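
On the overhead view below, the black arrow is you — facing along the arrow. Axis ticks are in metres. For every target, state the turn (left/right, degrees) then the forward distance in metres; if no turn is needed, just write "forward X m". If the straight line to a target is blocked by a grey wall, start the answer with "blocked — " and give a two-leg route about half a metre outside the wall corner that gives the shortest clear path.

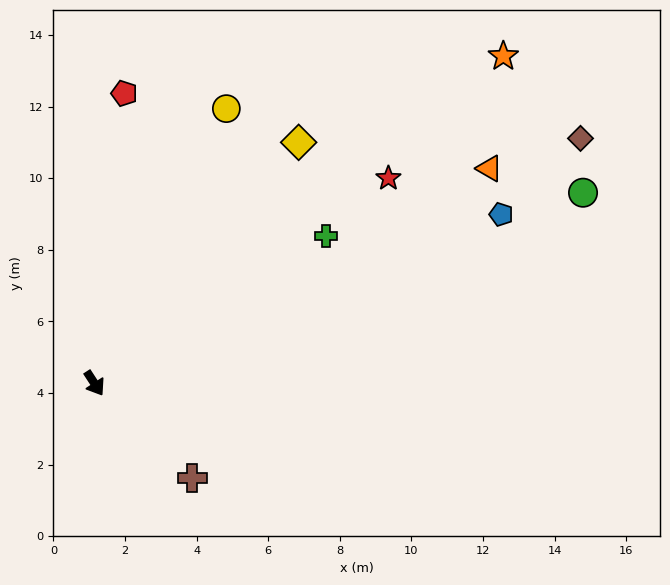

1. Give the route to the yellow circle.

turn left 121°, forward 8.5 m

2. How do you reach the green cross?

turn left 89°, forward 7.7 m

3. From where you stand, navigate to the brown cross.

turn left 13°, forward 3.8 m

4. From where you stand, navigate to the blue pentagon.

turn left 80°, forward 12.3 m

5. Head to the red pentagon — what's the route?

turn left 141°, forward 8.1 m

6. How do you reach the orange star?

turn left 96°, forward 14.6 m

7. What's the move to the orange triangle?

turn left 86°, forward 12.6 m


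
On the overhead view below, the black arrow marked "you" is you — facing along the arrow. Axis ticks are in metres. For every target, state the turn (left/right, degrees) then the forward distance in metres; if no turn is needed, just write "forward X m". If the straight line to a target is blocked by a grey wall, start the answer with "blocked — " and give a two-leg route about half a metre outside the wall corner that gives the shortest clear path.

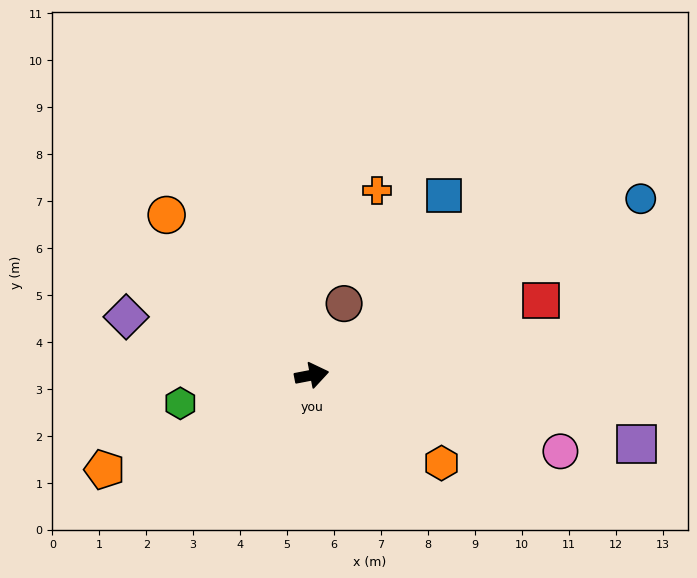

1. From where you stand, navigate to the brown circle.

turn left 55°, forward 1.7 m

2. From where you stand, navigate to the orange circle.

turn left 121°, forward 4.6 m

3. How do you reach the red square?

turn left 7°, forward 5.1 m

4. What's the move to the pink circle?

turn right 28°, forward 5.5 m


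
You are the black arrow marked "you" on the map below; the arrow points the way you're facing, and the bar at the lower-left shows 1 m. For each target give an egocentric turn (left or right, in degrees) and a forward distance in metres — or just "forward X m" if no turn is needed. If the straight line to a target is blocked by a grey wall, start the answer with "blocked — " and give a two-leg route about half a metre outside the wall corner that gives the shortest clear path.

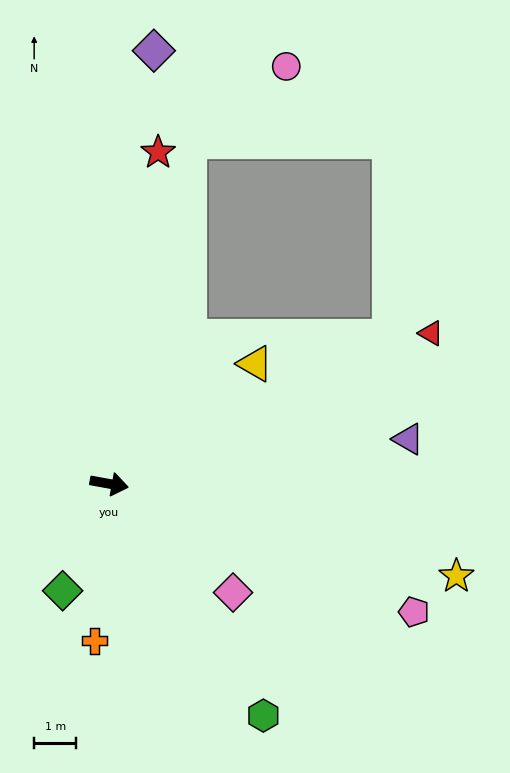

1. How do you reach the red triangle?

turn left 35°, forward 8.4 m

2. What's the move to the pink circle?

blocked — turn left 87°, forward 8.3 m, then turn right 39°, forward 2.9 m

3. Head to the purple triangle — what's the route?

turn left 19°, forward 7.2 m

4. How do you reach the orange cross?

turn right 85°, forward 3.7 m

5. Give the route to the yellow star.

turn right 5°, forward 8.5 m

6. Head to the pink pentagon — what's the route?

turn right 13°, forward 7.8 m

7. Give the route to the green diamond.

turn right 103°, forward 2.8 m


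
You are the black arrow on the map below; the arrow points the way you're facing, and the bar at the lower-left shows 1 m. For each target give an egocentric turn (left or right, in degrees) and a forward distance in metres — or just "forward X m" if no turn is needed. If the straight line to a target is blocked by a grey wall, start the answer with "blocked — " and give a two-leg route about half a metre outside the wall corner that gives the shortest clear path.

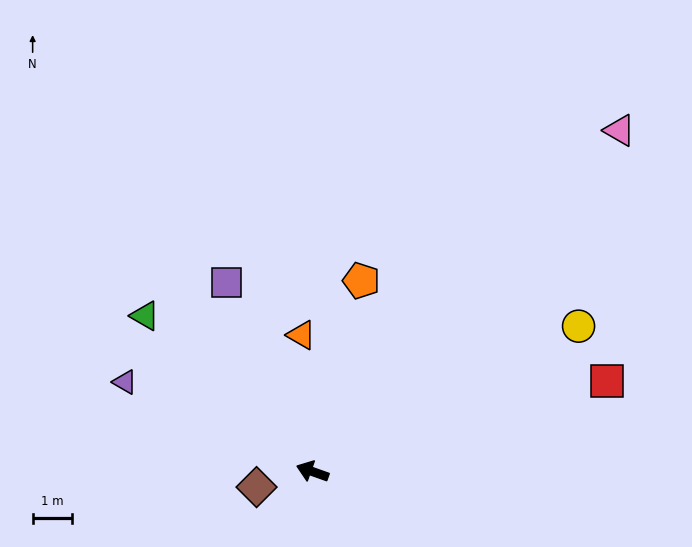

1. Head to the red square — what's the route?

turn right 143°, forward 7.9 m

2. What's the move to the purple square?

turn right 46°, forward 5.3 m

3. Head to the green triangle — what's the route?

turn right 23°, forward 5.9 m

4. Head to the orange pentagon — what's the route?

turn right 85°, forward 5.1 m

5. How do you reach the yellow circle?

turn right 132°, forward 7.8 m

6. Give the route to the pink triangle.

turn right 112°, forward 11.8 m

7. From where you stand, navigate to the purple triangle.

turn right 6°, forward 5.3 m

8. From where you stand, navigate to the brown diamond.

turn left 35°, forward 1.5 m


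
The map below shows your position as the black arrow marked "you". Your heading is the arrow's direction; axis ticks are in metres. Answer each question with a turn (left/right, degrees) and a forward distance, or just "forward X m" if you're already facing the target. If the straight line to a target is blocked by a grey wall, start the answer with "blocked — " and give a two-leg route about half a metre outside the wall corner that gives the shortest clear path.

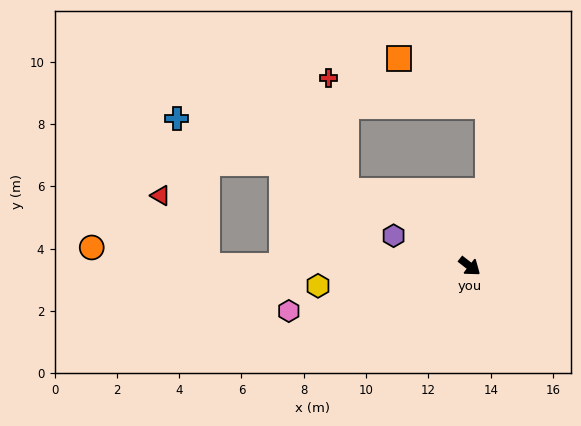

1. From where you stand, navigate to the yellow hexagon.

turn right 135°, forward 4.9 m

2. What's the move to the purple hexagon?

turn right 164°, forward 2.6 m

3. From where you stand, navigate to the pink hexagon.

turn right 128°, forward 6.0 m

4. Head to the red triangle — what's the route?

blocked — turn right 142°, forward 8.4 m, then turn right 57°, forward 2.7 m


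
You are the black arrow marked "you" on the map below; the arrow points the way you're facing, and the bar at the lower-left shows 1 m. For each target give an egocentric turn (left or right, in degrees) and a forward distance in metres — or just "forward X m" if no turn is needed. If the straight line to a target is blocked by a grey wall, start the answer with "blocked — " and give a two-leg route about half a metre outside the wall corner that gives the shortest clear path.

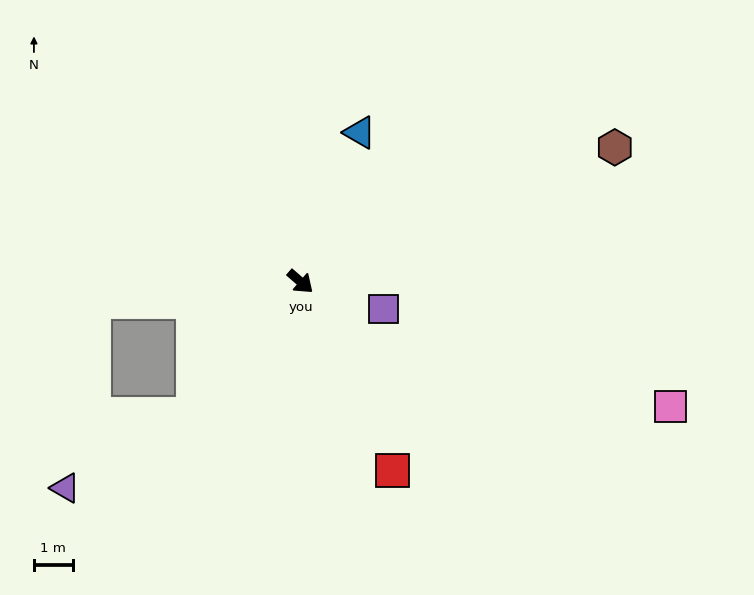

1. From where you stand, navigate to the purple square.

turn left 23°, forward 2.3 m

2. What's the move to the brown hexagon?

turn left 64°, forward 8.8 m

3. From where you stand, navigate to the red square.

turn right 23°, forward 5.4 m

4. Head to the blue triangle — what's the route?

turn left 109°, forward 4.2 m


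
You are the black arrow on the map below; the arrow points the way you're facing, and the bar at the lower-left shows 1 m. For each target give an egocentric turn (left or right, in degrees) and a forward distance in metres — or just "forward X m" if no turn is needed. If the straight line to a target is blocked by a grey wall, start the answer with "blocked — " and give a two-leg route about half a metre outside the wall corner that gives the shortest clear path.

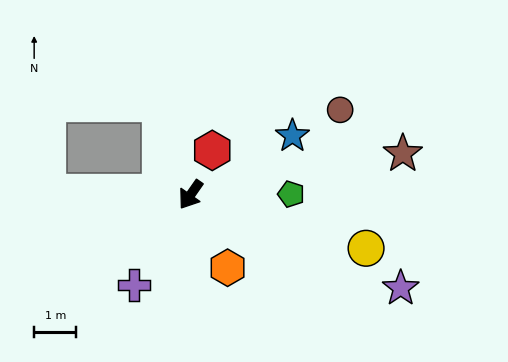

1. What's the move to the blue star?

turn left 155°, forward 2.8 m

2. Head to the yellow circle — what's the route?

turn left 108°, forward 4.4 m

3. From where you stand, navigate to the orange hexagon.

turn left 62°, forward 1.9 m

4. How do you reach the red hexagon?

turn right 171°, forward 1.2 m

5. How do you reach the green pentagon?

turn left 125°, forward 2.4 m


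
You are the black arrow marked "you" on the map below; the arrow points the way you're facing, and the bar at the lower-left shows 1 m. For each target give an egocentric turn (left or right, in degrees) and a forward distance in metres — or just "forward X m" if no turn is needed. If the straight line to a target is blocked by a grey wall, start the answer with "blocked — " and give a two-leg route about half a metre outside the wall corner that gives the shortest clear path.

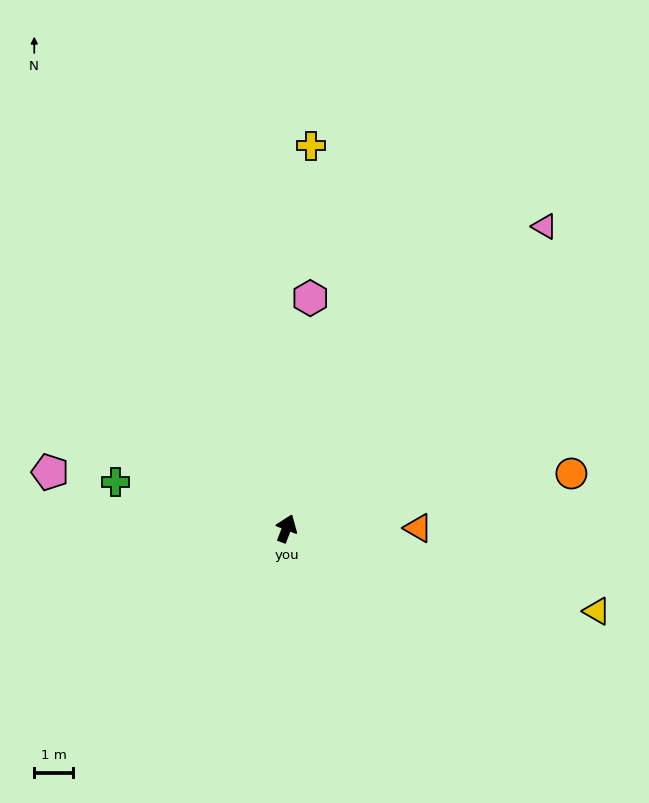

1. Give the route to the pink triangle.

turn right 19°, forward 10.1 m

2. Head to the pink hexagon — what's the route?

turn left 15°, forward 5.9 m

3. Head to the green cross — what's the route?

turn left 96°, forward 4.5 m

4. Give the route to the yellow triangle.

turn right 84°, forward 8.2 m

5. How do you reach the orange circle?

turn right 58°, forward 7.4 m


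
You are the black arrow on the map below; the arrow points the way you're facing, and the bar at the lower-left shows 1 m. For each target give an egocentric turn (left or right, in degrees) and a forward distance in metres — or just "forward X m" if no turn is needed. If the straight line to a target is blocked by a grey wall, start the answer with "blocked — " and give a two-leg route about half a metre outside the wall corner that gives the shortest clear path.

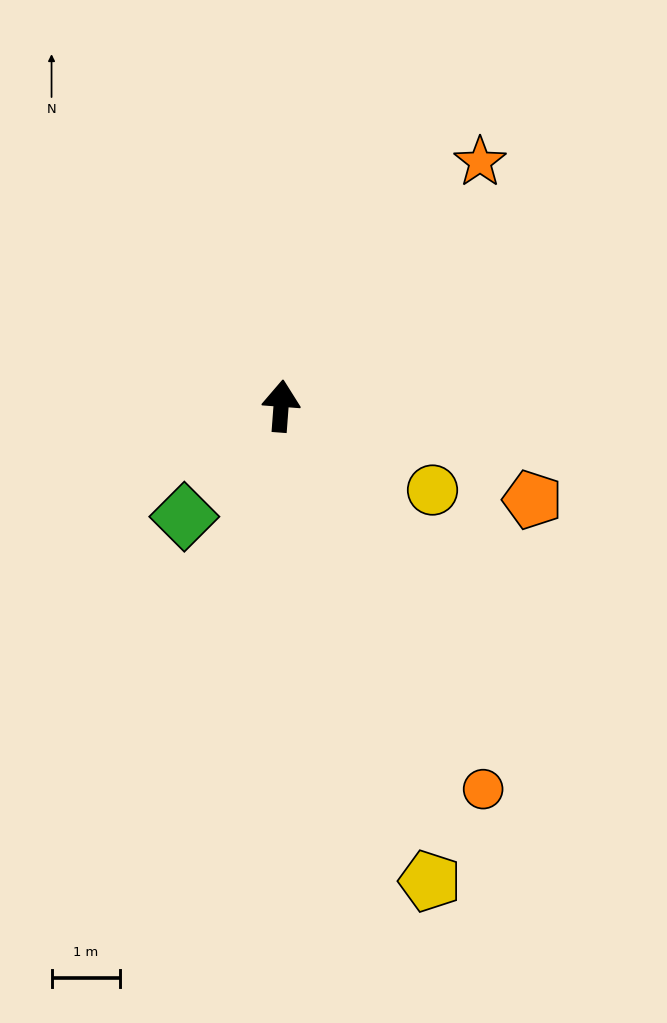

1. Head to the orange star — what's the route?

turn right 35°, forward 4.6 m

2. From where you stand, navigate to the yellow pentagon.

turn right 158°, forward 7.3 m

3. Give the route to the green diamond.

turn left 143°, forward 2.1 m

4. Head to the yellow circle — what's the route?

turn right 115°, forward 2.5 m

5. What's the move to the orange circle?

turn right 148°, forward 6.3 m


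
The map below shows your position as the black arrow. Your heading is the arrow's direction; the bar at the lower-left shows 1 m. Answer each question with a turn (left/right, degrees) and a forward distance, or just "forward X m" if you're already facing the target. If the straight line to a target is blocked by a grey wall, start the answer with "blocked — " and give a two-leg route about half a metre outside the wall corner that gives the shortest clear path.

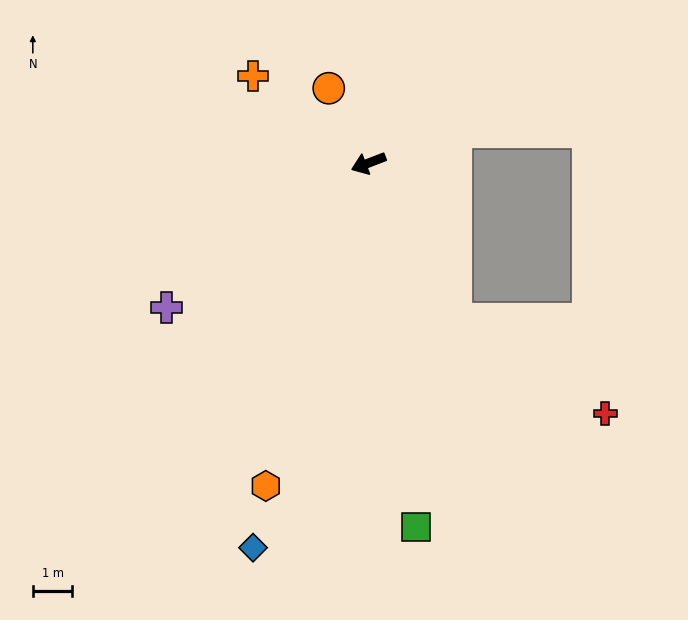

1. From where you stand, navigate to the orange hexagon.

turn left 51°, forward 8.6 m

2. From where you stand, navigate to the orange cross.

turn right 58°, forward 3.7 m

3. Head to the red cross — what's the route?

blocked — turn left 98°, forward 4.6 m, then turn left 29°, forward 4.5 m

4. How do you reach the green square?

turn left 76°, forward 9.3 m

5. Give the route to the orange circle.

turn right 83°, forward 2.2 m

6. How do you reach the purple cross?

turn left 15°, forward 6.3 m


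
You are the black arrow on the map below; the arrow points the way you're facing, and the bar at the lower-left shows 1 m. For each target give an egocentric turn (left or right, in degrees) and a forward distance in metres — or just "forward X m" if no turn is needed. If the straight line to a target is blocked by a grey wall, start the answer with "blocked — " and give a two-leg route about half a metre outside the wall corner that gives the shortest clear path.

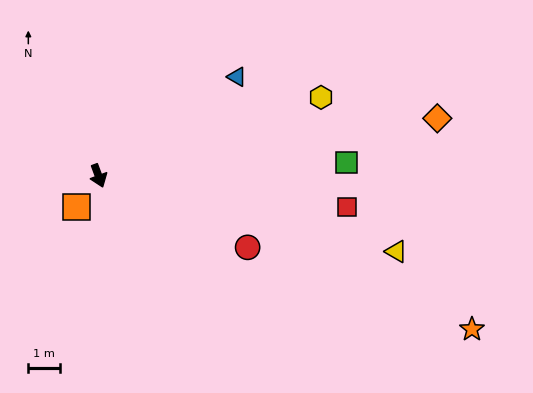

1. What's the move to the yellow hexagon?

turn left 89°, forward 7.4 m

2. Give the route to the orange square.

turn right 55°, forward 1.2 m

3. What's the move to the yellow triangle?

turn left 55°, forward 9.6 m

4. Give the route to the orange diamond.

turn left 79°, forward 10.7 m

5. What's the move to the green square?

turn left 73°, forward 7.7 m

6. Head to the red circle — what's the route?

turn left 44°, forward 5.2 m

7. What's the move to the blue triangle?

turn left 105°, forward 5.3 m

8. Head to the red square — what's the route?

turn left 63°, forward 7.8 m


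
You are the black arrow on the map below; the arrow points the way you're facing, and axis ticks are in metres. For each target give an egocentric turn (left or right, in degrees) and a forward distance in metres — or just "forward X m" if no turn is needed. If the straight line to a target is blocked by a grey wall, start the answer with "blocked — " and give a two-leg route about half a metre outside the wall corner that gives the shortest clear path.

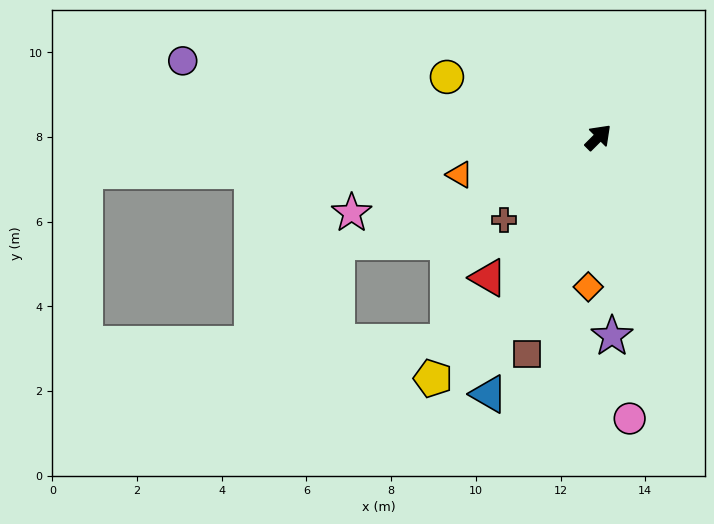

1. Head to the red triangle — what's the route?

turn right 173°, forward 4.2 m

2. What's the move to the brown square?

turn right 153°, forward 5.4 m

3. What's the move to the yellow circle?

turn left 113°, forward 3.8 m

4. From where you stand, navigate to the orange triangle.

turn left 150°, forward 3.4 m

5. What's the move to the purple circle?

turn left 125°, forward 10.0 m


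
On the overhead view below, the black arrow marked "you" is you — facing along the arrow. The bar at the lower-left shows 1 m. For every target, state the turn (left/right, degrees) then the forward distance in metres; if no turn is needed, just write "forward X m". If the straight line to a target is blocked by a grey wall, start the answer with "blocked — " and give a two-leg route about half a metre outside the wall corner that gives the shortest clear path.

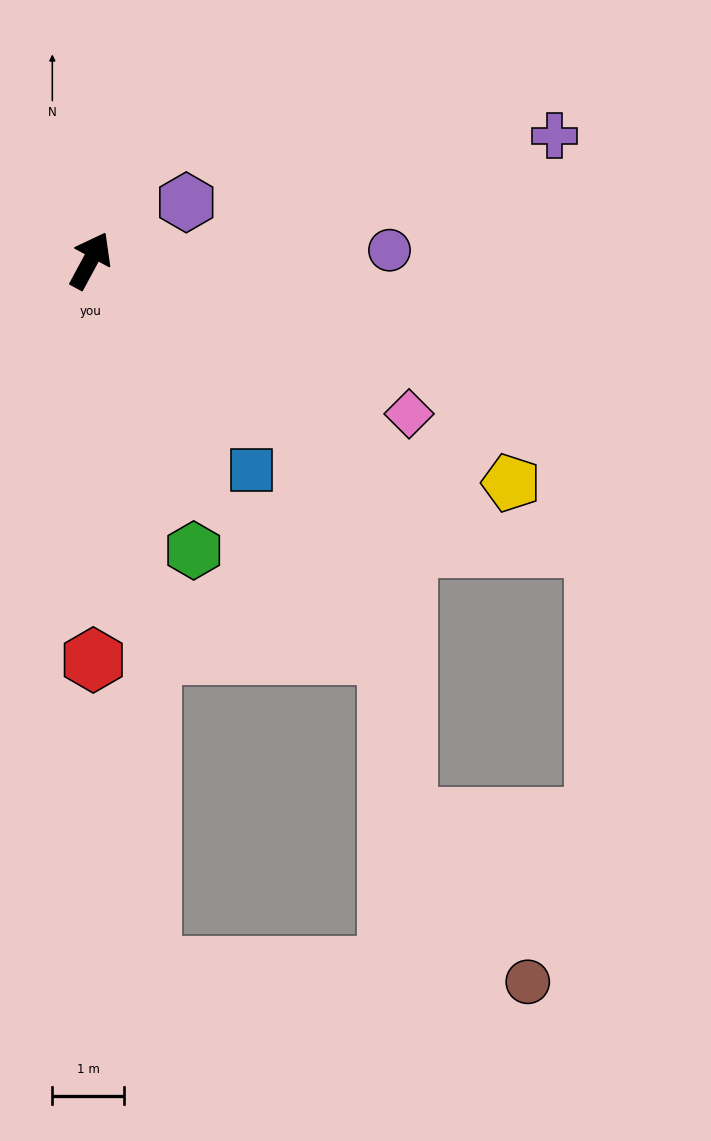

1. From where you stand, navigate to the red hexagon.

turn right 151°, forward 5.6 m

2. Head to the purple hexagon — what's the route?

turn right 30°, forward 1.6 m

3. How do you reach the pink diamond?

turn right 87°, forward 5.0 m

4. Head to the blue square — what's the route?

turn right 114°, forward 3.7 m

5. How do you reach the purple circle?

turn right 60°, forward 4.2 m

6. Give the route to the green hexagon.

turn right 132°, forward 4.3 m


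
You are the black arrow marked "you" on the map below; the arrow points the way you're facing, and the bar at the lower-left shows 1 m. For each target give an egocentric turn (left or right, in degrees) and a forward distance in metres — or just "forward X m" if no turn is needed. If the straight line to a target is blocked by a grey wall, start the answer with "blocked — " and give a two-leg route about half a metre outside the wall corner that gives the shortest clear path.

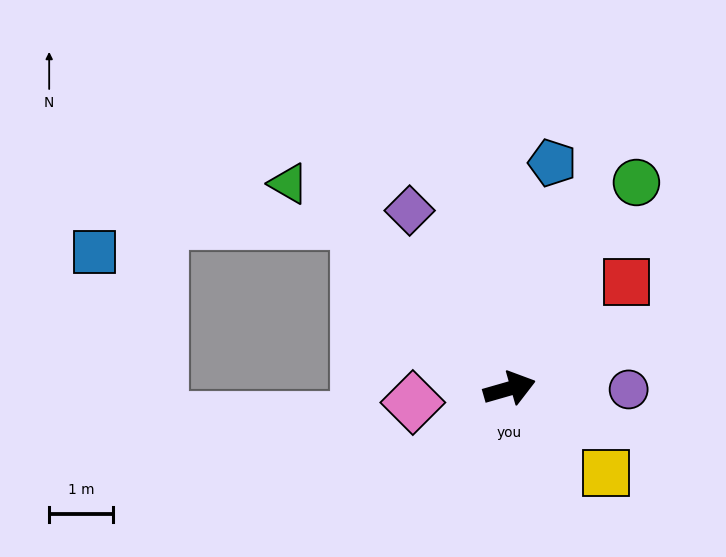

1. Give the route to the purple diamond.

turn left 103°, forward 3.2 m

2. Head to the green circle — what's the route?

turn left 42°, forward 3.8 m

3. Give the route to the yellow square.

turn right 57°, forward 2.0 m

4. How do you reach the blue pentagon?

turn left 63°, forward 3.6 m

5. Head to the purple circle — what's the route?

turn right 16°, forward 1.9 m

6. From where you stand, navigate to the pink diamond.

turn left 172°, forward 1.5 m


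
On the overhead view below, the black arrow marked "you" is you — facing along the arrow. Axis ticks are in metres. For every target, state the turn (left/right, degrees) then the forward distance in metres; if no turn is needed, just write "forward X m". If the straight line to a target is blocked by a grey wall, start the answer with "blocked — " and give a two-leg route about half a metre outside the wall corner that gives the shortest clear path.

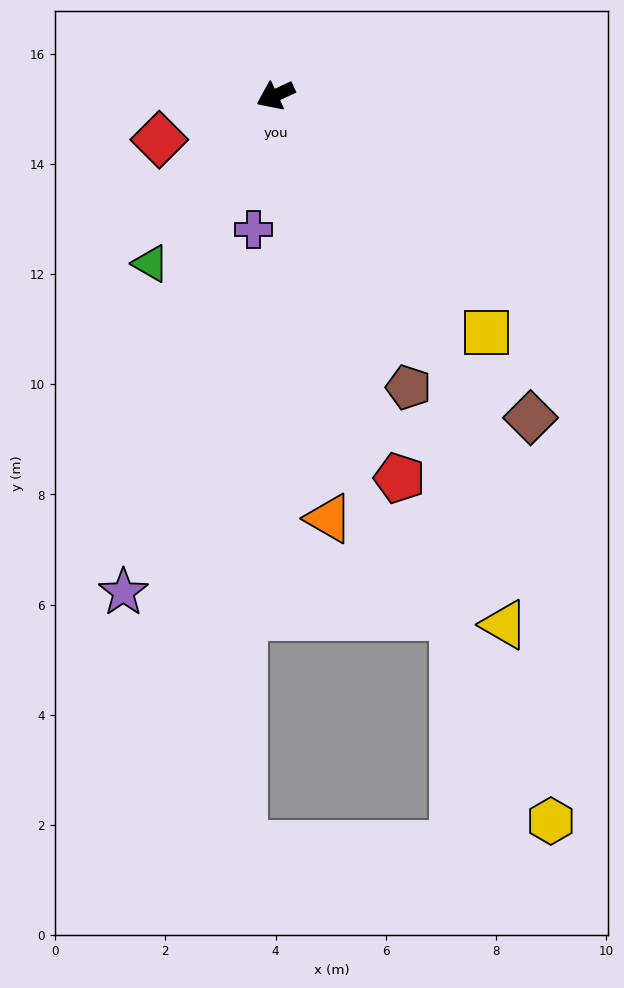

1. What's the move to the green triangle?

turn left 28°, forward 3.8 m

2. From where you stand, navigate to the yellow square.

turn left 107°, forward 5.8 m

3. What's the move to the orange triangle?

turn left 72°, forward 7.7 m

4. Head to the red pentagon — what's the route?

turn left 83°, forward 7.3 m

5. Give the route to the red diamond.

turn right 4°, forward 2.3 m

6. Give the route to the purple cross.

turn left 56°, forward 2.5 m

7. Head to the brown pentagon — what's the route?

turn left 89°, forward 5.8 m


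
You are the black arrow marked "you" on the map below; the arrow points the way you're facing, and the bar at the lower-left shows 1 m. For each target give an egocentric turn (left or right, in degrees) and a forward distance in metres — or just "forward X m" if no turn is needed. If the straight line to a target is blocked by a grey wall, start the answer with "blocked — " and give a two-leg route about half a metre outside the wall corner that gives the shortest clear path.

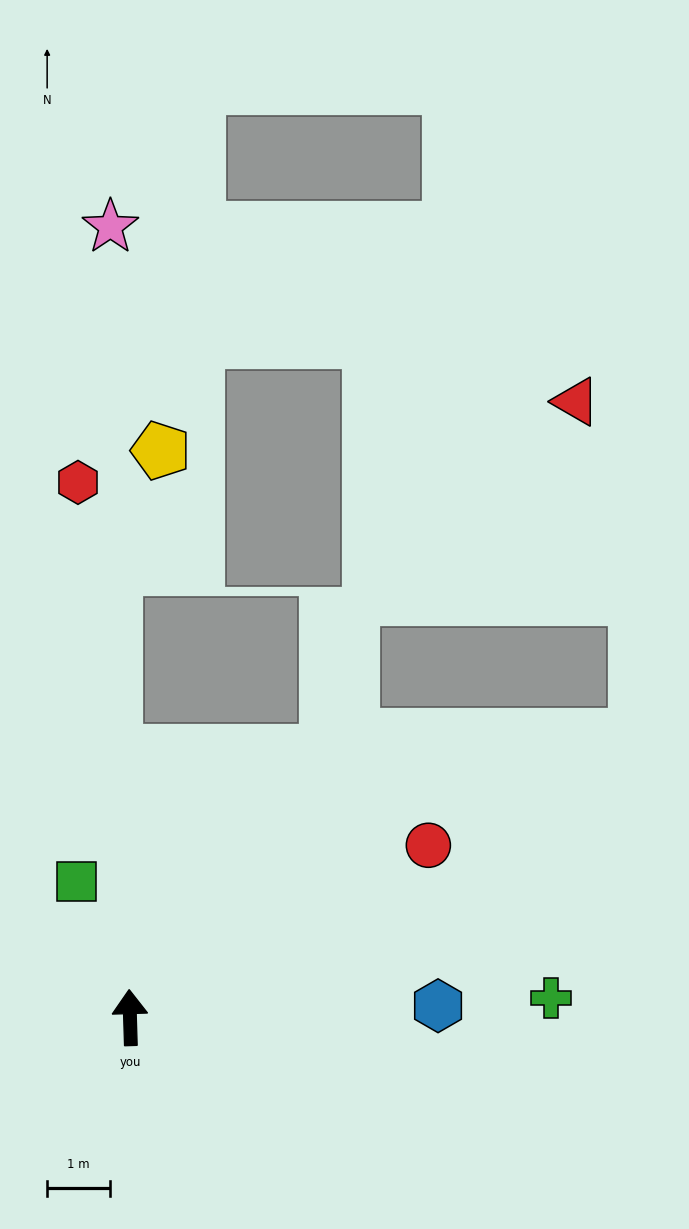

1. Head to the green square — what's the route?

turn left 20°, forward 2.3 m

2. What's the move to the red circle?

turn right 62°, forward 5.5 m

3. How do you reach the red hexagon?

turn left 4°, forward 8.5 m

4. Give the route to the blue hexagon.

turn right 90°, forward 4.9 m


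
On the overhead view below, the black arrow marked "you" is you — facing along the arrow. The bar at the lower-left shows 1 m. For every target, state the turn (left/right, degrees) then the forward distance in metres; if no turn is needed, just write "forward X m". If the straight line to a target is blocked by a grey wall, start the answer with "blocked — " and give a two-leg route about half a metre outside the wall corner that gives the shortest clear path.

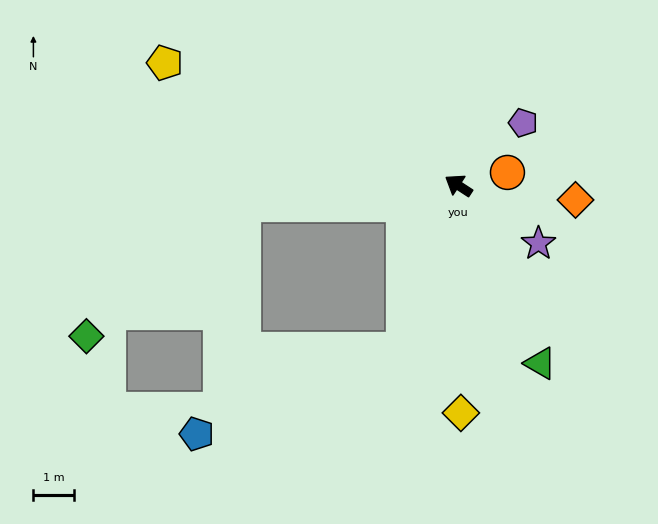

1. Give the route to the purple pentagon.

turn right 103°, forward 2.2 m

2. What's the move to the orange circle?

turn right 132°, forward 1.2 m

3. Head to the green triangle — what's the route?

turn left 148°, forward 4.8 m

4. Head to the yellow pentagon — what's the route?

turn left 10°, forward 7.8 m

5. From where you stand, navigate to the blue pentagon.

blocked — turn left 105°, forward 4.2 m, then turn right 49°, forward 5.5 m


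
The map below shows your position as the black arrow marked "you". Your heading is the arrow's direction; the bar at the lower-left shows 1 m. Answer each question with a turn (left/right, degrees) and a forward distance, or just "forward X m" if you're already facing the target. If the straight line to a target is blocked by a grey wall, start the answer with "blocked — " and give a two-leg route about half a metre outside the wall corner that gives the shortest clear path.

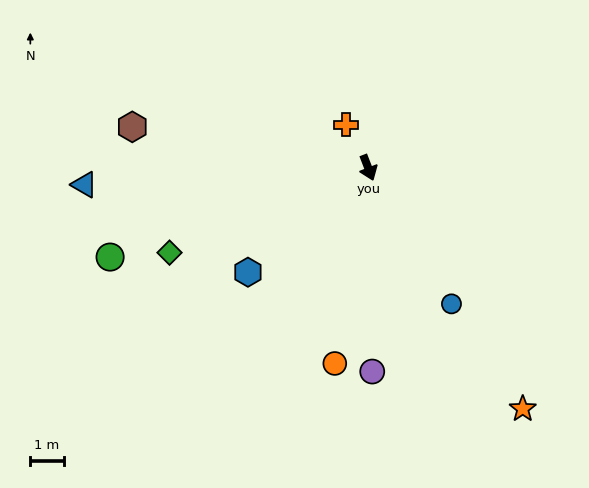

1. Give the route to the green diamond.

turn right 88°, forward 6.5 m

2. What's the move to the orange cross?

turn right 174°, forward 1.5 m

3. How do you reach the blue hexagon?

turn right 70°, forward 4.8 m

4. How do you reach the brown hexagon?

turn right 121°, forward 7.2 m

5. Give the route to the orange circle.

turn right 31°, forward 6.0 m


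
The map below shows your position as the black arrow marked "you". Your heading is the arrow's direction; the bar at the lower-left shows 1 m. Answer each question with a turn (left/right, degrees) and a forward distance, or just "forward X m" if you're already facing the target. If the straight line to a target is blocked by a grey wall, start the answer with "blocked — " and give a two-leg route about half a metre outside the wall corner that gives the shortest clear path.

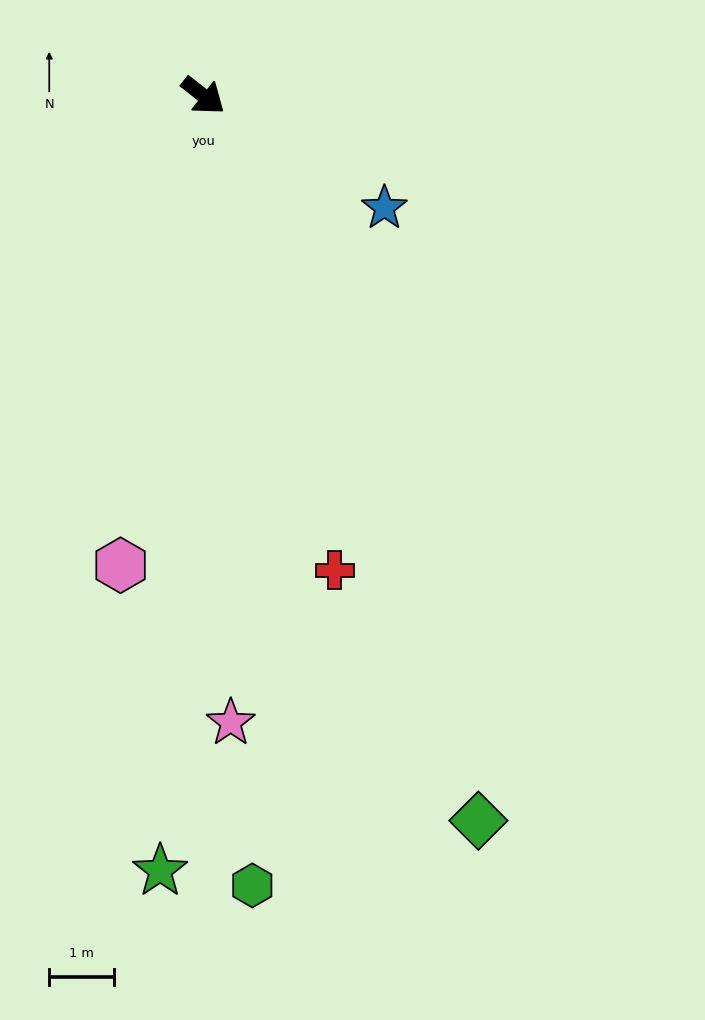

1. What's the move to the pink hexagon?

turn right 62°, forward 7.3 m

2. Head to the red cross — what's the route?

turn right 36°, forward 7.6 m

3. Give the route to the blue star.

turn left 6°, forward 3.3 m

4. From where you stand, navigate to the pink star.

turn right 49°, forward 9.7 m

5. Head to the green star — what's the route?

turn right 55°, forward 12.0 m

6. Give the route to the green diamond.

turn right 31°, forward 12.0 m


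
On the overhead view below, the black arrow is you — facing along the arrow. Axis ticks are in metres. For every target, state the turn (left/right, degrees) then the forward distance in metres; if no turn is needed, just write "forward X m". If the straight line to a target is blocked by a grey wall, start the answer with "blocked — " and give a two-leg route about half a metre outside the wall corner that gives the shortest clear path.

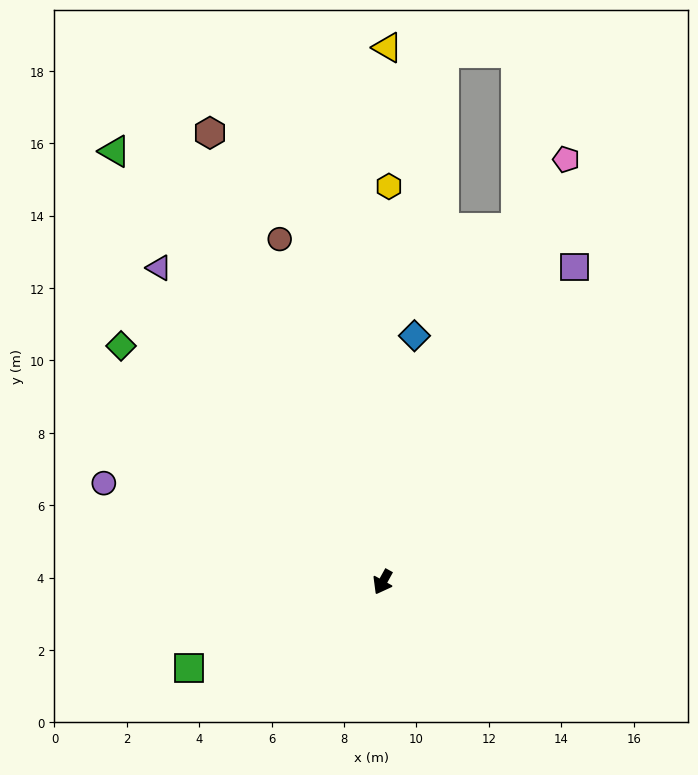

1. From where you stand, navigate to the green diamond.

turn right 103°, forward 9.7 m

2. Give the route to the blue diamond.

turn right 158°, forward 6.9 m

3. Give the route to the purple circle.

turn right 81°, forward 8.2 m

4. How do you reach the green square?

turn right 37°, forward 5.9 m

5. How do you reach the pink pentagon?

turn right 175°, forward 12.7 m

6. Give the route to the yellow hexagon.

turn right 152°, forward 10.9 m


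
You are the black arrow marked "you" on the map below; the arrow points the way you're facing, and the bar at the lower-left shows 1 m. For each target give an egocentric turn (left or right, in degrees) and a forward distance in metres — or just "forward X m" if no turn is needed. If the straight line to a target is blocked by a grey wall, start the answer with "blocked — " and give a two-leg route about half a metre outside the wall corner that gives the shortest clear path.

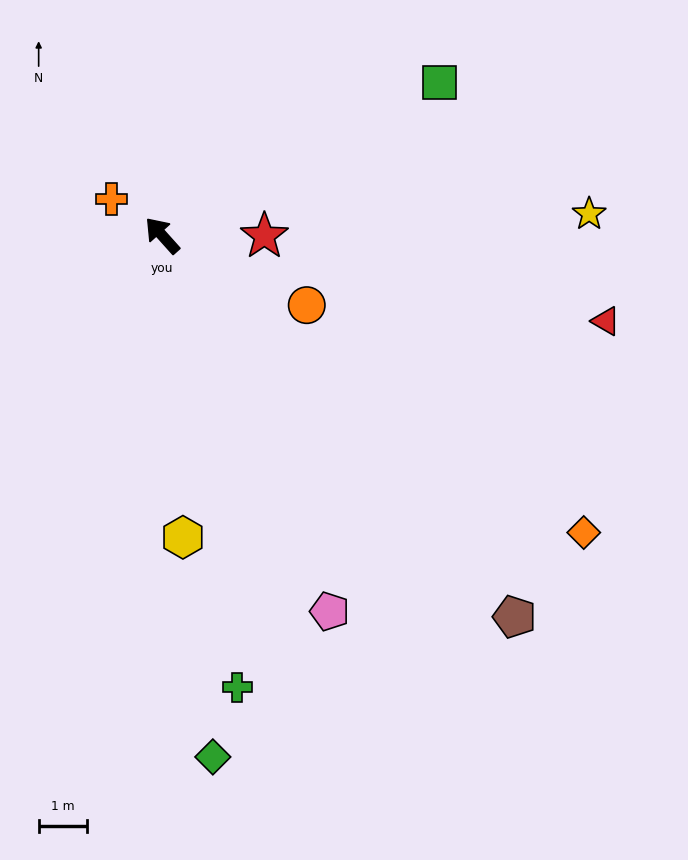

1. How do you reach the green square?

turn right 103°, forward 6.6 m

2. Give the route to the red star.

turn right 132°, forward 2.1 m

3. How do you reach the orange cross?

turn left 12°, forward 1.3 m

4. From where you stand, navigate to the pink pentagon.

turn left 162°, forward 8.6 m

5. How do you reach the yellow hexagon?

turn left 142°, forward 6.3 m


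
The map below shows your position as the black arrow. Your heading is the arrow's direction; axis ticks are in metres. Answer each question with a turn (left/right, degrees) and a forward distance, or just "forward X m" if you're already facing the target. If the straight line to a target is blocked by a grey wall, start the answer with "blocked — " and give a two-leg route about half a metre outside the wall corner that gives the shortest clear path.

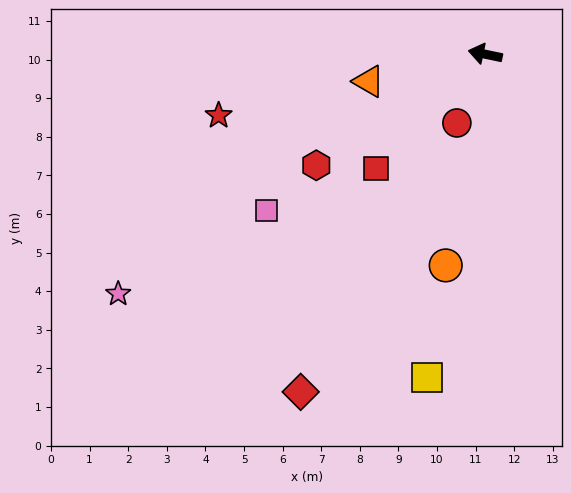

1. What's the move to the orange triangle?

turn left 25°, forward 3.1 m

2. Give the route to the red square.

turn left 58°, forward 4.1 m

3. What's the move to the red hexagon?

turn left 45°, forward 5.2 m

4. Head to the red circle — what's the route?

turn left 79°, forward 1.9 m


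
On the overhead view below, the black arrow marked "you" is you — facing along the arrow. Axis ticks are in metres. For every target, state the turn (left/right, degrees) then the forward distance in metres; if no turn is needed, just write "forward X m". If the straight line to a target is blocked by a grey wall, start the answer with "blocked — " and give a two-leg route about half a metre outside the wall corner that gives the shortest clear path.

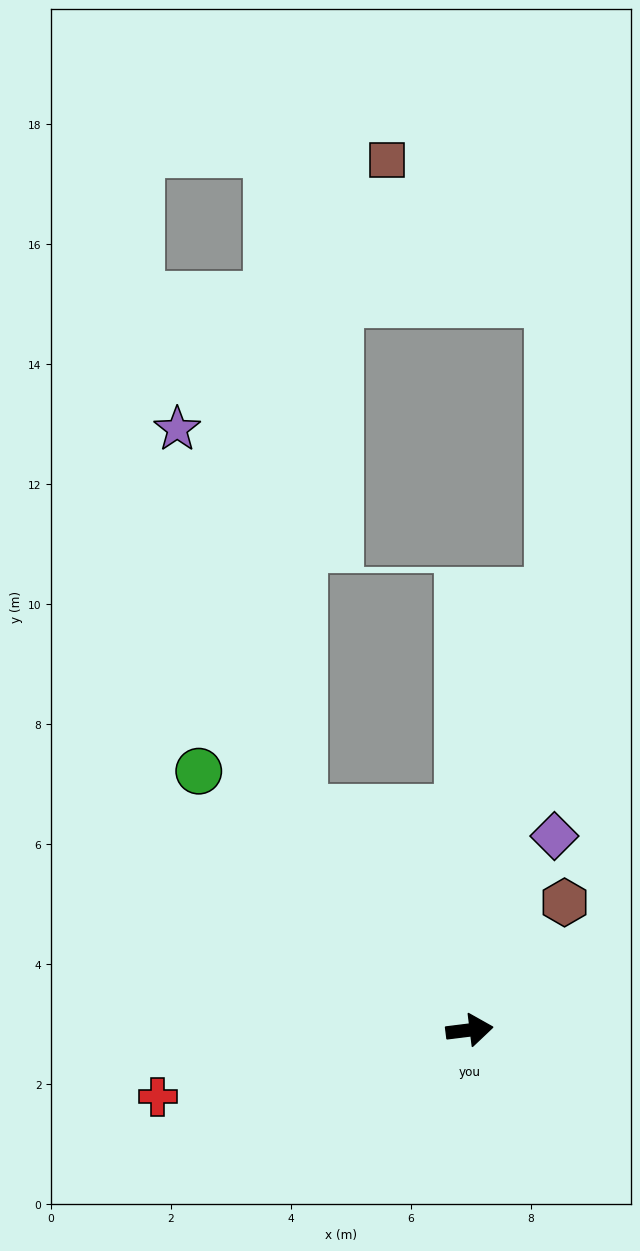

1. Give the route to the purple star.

blocked — turn left 120°, forward 4.6 m, then turn right 19°, forward 6.7 m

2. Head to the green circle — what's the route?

turn left 129°, forward 6.2 m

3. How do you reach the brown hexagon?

turn left 46°, forward 2.7 m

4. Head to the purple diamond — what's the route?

turn left 59°, forward 3.5 m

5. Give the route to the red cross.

turn right 175°, forward 5.3 m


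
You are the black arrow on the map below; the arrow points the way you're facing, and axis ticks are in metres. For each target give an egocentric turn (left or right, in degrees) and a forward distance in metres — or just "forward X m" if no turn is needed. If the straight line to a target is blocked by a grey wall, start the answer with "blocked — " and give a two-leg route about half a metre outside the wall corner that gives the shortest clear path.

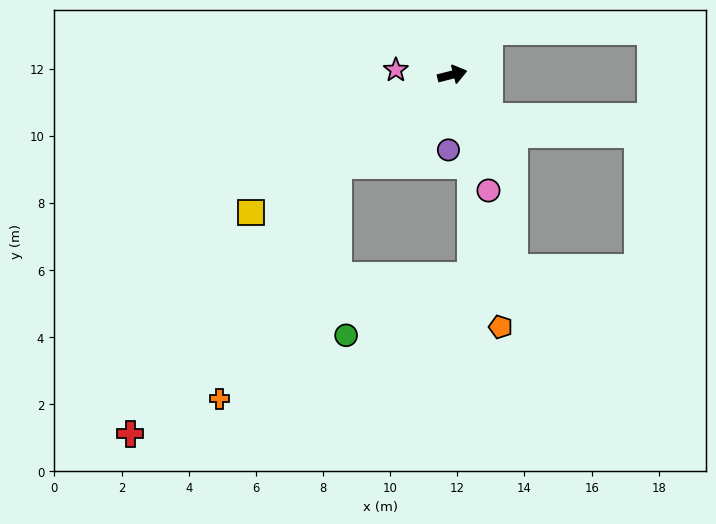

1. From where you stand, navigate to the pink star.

turn left 161°, forward 1.7 m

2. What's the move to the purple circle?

turn right 107°, forward 2.2 m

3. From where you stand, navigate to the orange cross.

blocked — turn right 156°, forward 4.3 m, then turn left 25°, forward 7.8 m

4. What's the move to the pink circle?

turn right 87°, forward 3.6 m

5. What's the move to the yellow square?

turn right 160°, forward 7.3 m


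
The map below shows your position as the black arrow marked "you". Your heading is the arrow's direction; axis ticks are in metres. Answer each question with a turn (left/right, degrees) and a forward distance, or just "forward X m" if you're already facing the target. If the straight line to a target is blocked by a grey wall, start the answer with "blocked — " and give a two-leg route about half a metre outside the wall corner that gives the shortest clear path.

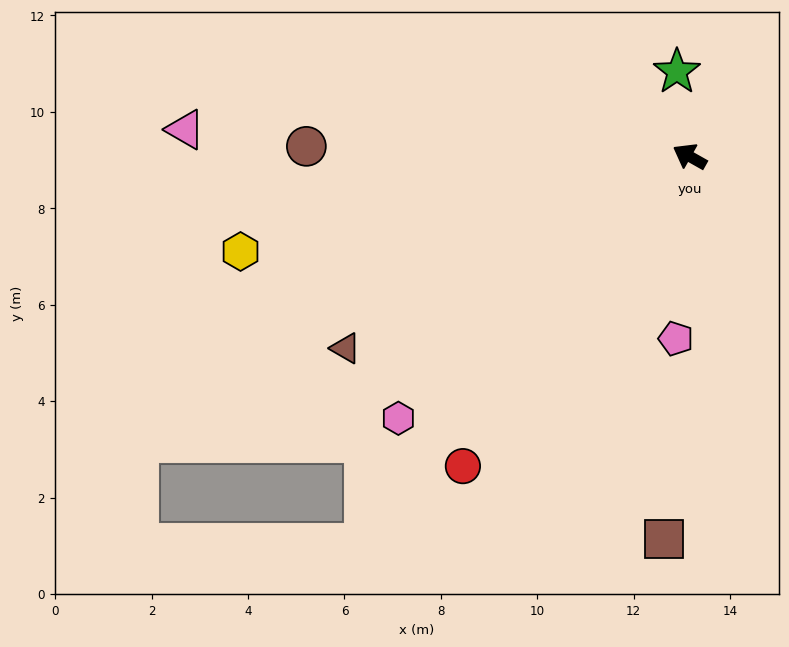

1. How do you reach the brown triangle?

turn left 59°, forward 8.2 m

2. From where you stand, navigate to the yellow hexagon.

turn left 41°, forward 9.5 m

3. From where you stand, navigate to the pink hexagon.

turn left 71°, forward 8.1 m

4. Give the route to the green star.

turn right 52°, forward 1.8 m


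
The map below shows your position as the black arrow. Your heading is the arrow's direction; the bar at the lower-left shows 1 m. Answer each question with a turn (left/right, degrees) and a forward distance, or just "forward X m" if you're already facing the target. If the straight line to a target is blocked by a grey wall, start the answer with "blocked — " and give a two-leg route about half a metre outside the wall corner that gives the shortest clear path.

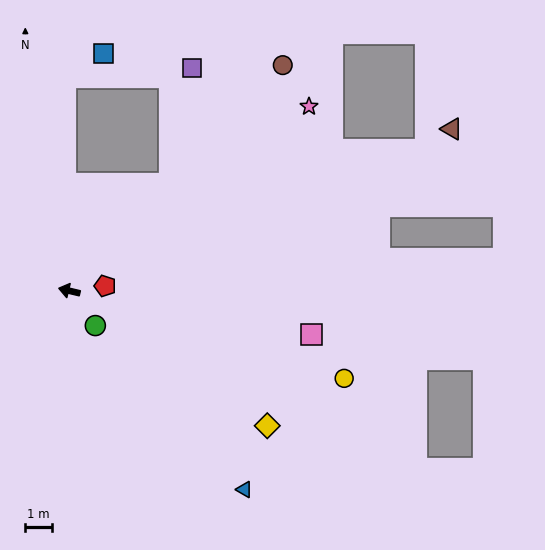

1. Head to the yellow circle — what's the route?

turn left 176°, forward 10.8 m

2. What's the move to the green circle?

turn left 140°, forward 1.6 m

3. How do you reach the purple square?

blocked — turn right 120°, forward 5.5 m, then turn left 33°, forward 4.4 m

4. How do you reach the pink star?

turn right 129°, forward 11.3 m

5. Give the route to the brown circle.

turn right 120°, forward 11.6 m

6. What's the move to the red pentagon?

turn right 159°, forward 1.4 m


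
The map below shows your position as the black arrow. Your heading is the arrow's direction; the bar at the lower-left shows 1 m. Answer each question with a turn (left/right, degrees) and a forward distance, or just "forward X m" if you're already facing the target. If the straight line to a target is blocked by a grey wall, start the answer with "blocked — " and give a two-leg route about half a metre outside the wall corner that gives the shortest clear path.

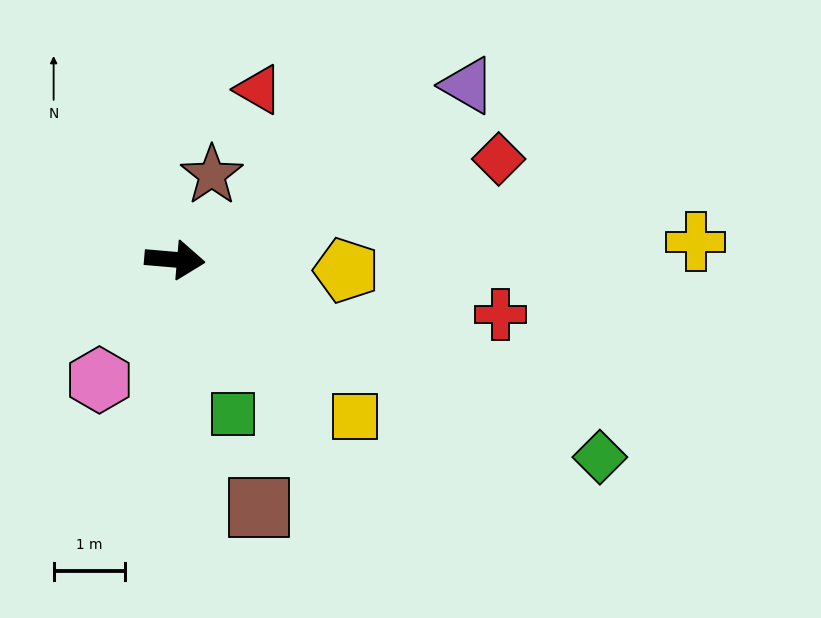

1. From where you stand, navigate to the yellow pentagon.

forward 2.4 m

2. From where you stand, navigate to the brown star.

turn left 71°, forward 1.3 m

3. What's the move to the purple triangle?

turn left 36°, forward 4.8 m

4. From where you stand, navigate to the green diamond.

turn right 20°, forward 6.6 m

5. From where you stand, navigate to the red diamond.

turn left 22°, forward 4.8 m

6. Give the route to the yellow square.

turn right 36°, forward 3.4 m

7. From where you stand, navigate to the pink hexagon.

turn right 117°, forward 2.0 m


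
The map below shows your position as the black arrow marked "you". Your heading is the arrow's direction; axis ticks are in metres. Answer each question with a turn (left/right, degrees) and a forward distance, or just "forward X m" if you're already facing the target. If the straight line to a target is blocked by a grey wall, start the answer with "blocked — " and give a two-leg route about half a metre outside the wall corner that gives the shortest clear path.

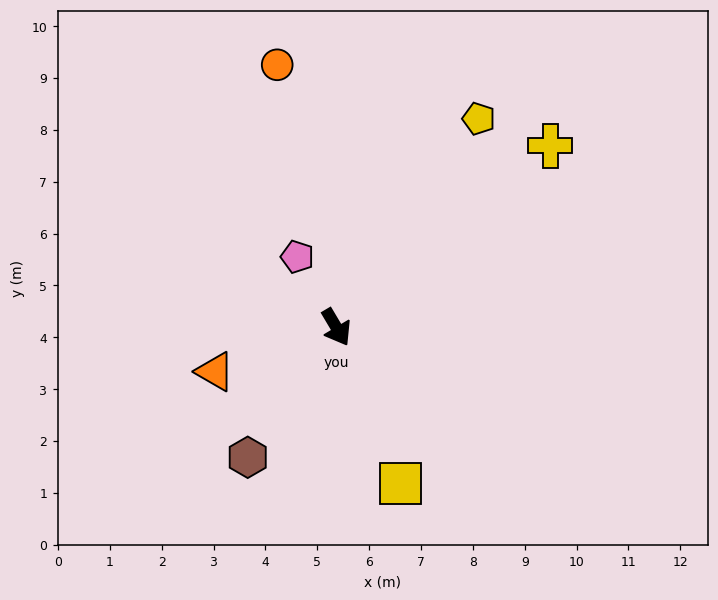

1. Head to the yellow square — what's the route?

turn right 8°, forward 3.3 m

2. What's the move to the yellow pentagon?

turn left 115°, forward 4.9 m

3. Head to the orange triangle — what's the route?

turn right 101°, forward 2.5 m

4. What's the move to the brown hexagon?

turn right 65°, forward 3.0 m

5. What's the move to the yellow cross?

turn left 100°, forward 5.4 m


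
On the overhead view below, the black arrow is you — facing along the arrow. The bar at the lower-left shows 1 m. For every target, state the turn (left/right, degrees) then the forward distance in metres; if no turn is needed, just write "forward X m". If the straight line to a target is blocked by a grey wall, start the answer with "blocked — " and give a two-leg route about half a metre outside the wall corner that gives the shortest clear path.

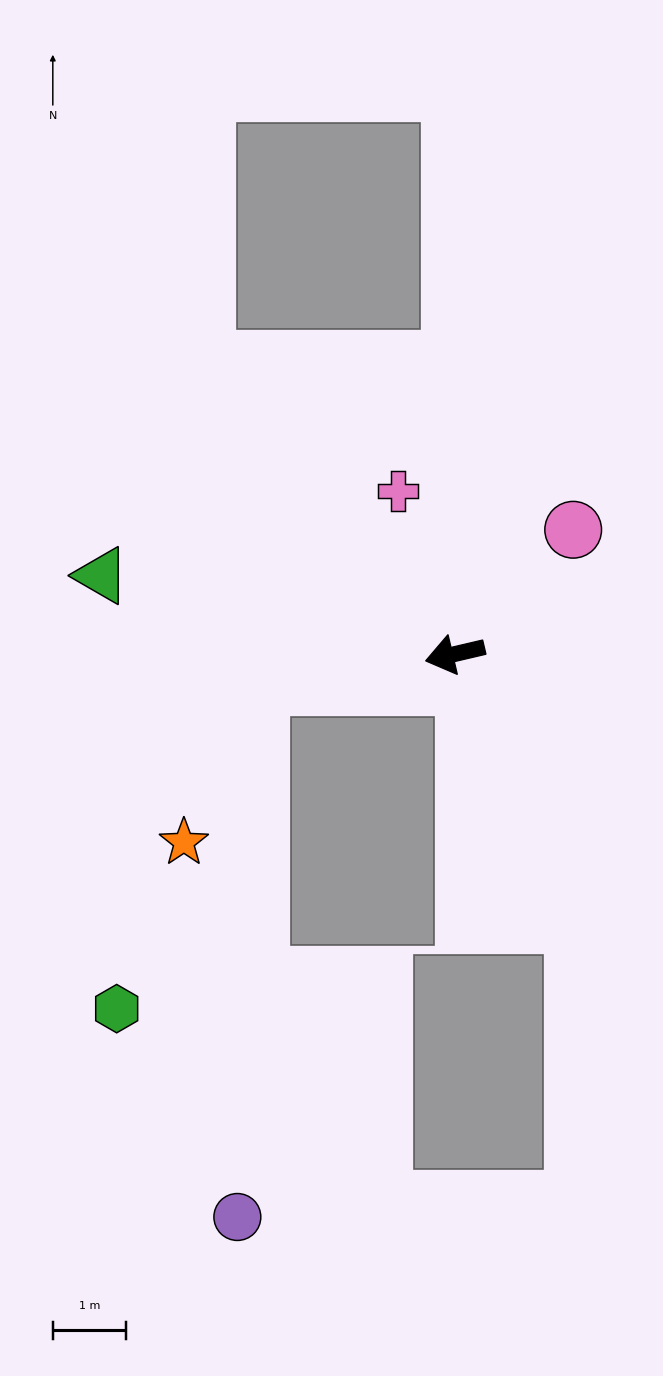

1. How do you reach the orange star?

blocked — turn right 4°, forward 2.7 m, then turn left 56°, forward 2.4 m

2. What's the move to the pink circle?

turn right 147°, forward 2.3 m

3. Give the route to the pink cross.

turn right 84°, forward 2.4 m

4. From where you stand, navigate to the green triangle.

turn right 26°, forward 5.0 m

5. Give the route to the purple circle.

blocked — turn right 4°, forward 2.7 m, then turn left 79°, forward 7.3 m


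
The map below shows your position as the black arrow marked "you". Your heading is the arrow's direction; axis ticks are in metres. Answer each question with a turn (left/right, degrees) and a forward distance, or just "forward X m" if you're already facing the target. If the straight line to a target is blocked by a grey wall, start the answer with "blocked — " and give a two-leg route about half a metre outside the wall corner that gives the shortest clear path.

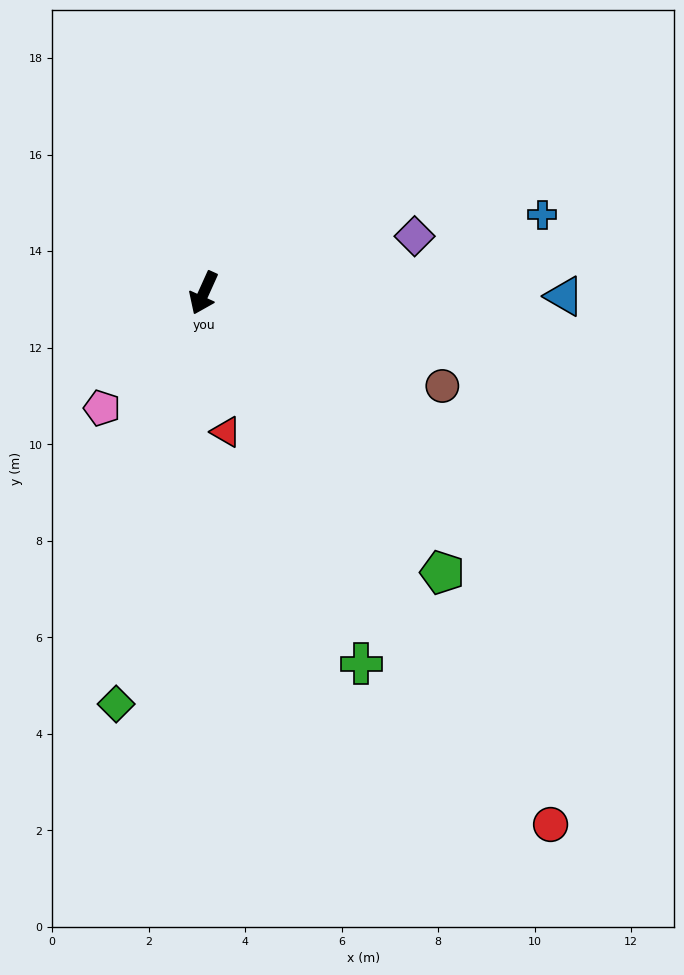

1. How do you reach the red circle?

turn left 57°, forward 13.2 m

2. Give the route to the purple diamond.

turn left 129°, forward 4.5 m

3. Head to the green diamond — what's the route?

turn left 12°, forward 8.7 m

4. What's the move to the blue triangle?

turn left 114°, forward 7.5 m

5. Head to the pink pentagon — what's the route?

turn right 17°, forward 3.2 m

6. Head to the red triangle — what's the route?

turn left 33°, forward 2.9 m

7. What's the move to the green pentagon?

turn left 65°, forward 7.6 m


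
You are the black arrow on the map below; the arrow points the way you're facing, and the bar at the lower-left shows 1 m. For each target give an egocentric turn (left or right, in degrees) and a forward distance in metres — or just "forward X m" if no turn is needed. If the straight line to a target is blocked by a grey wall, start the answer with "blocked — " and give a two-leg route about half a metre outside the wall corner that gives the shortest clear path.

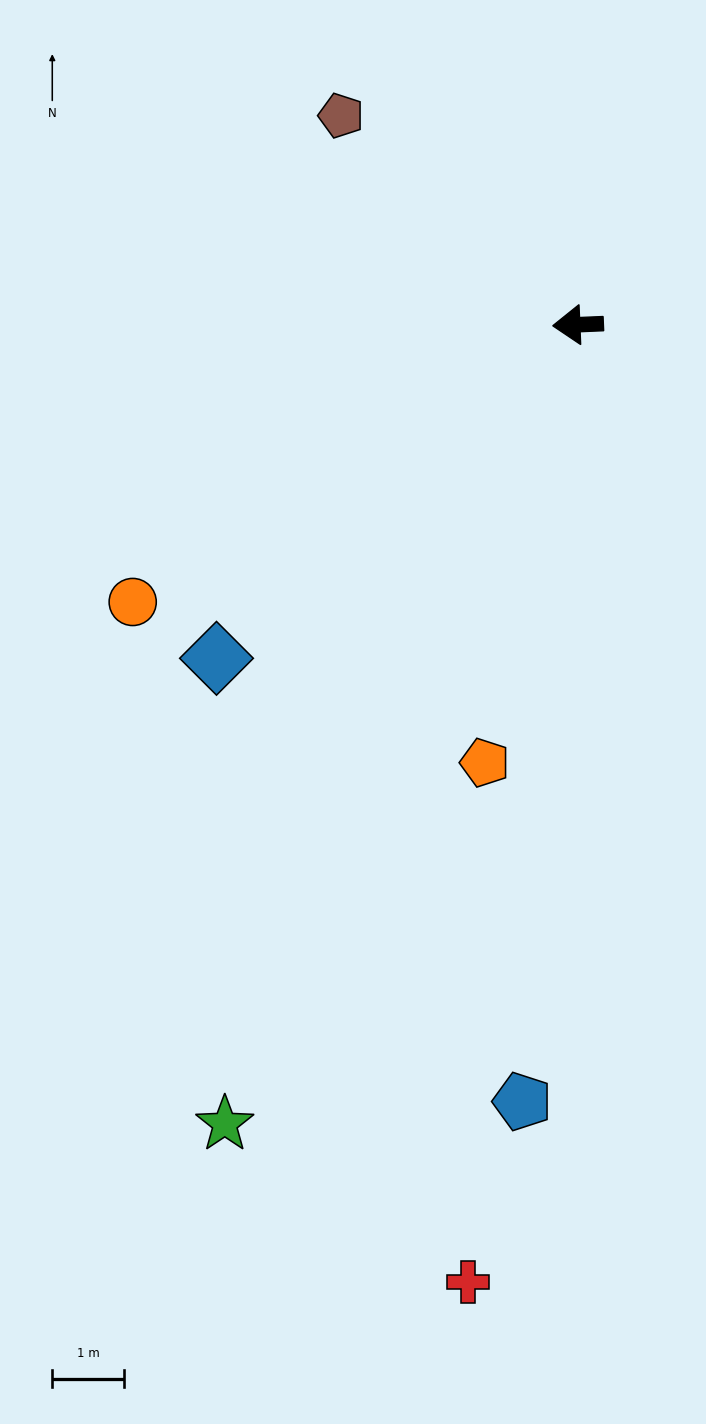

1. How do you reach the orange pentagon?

turn left 76°, forward 6.3 m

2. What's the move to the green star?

turn left 64°, forward 12.2 m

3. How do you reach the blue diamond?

turn left 40°, forward 6.9 m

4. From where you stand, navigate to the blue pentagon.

turn left 83°, forward 10.9 m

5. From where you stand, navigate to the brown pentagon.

turn right 44°, forward 4.4 m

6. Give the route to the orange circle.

turn left 29°, forward 7.3 m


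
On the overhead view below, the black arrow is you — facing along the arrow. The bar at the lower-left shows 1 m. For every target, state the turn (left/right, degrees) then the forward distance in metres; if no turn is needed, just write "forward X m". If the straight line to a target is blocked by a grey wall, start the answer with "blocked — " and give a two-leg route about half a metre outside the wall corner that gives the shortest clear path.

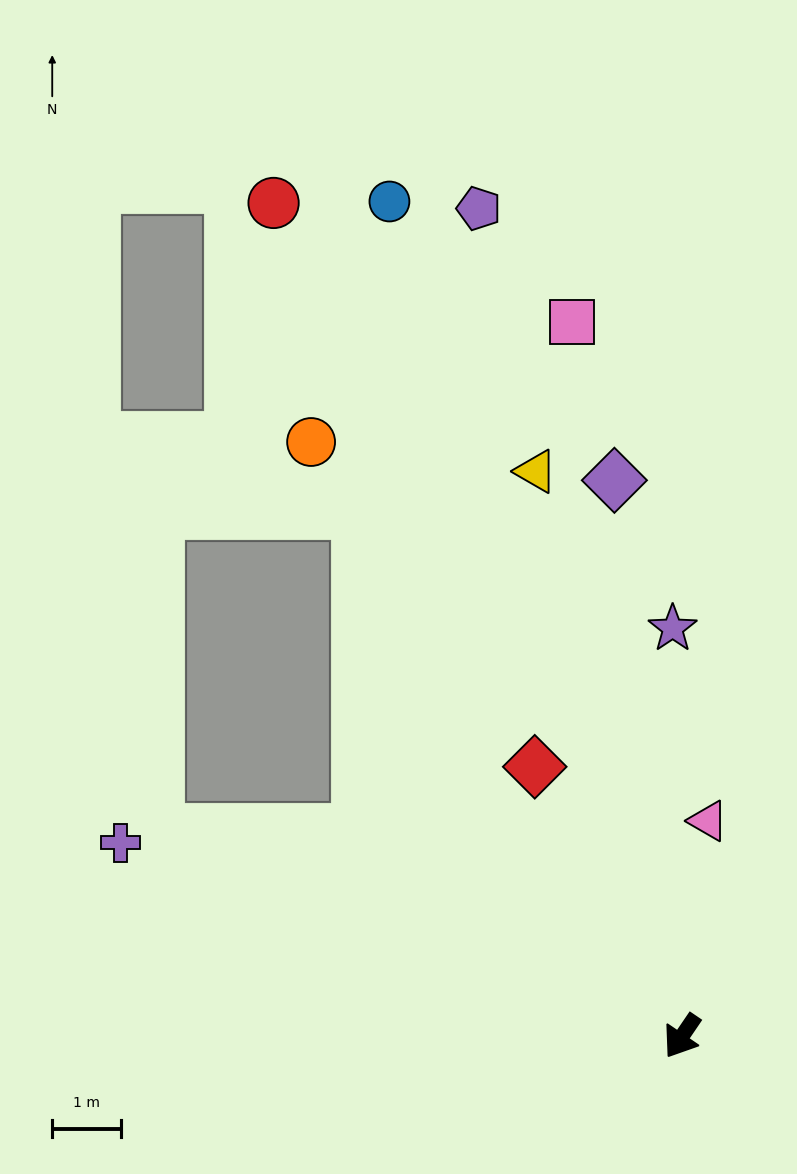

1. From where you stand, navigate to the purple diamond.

turn right 139°, forward 8.2 m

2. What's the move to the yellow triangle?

turn right 131°, forward 8.5 m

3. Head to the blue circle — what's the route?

turn right 126°, forward 12.9 m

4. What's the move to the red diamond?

turn right 117°, forward 4.5 m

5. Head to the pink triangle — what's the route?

turn right 153°, forward 3.2 m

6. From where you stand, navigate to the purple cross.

turn right 75°, forward 8.7 m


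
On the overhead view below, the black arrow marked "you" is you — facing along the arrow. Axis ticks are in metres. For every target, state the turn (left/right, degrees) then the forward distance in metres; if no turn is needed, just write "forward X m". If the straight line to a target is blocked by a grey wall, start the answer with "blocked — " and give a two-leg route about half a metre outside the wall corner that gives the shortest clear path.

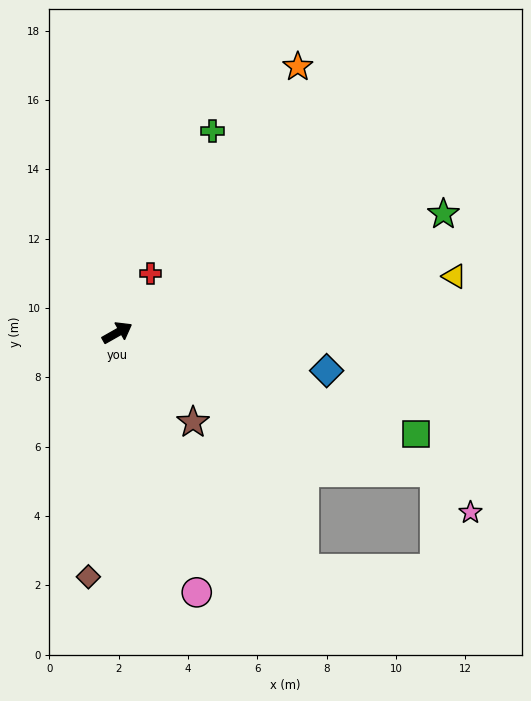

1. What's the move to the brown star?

turn right 79°, forward 3.4 m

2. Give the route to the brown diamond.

turn right 126°, forward 7.1 m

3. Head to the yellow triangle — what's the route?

turn right 20°, forward 9.9 m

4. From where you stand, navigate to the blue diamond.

turn right 40°, forward 6.1 m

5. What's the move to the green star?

turn right 10°, forward 10.0 m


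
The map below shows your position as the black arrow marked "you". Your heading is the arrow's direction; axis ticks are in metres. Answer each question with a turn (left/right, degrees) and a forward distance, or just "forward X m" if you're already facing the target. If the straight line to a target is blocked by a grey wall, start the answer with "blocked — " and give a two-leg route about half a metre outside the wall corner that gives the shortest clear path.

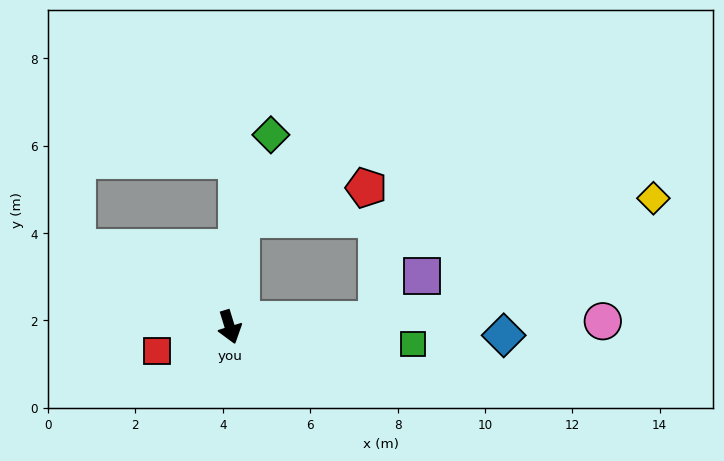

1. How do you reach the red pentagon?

blocked — turn left 157°, forward 2.5 m, then turn right 70°, forward 3.0 m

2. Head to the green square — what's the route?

turn left 68°, forward 4.2 m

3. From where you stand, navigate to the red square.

turn right 89°, forward 1.8 m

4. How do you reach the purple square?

blocked — turn left 76°, forward 3.4 m, then turn left 40°, forward 1.4 m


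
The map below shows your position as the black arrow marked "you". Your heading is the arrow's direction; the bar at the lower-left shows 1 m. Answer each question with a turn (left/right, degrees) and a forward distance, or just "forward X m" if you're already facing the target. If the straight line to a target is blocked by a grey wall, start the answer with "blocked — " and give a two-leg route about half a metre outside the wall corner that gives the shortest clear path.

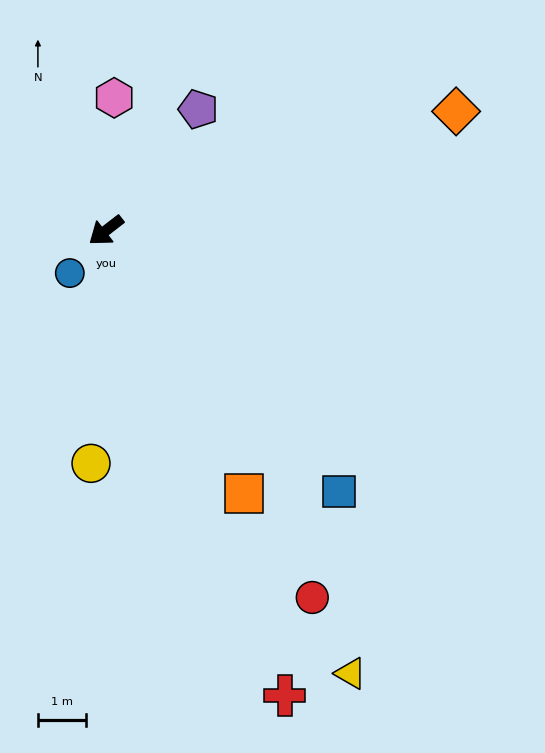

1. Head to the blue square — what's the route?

turn left 94°, forward 7.3 m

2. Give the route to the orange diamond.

turn left 161°, forward 7.7 m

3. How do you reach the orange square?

turn left 80°, forward 6.2 m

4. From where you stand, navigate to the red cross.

turn left 73°, forward 10.4 m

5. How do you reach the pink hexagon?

turn right 131°, forward 2.8 m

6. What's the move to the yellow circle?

turn left 49°, forward 4.9 m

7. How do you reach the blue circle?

turn left 12°, forward 1.2 m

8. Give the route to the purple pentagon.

turn right 165°, forward 3.2 m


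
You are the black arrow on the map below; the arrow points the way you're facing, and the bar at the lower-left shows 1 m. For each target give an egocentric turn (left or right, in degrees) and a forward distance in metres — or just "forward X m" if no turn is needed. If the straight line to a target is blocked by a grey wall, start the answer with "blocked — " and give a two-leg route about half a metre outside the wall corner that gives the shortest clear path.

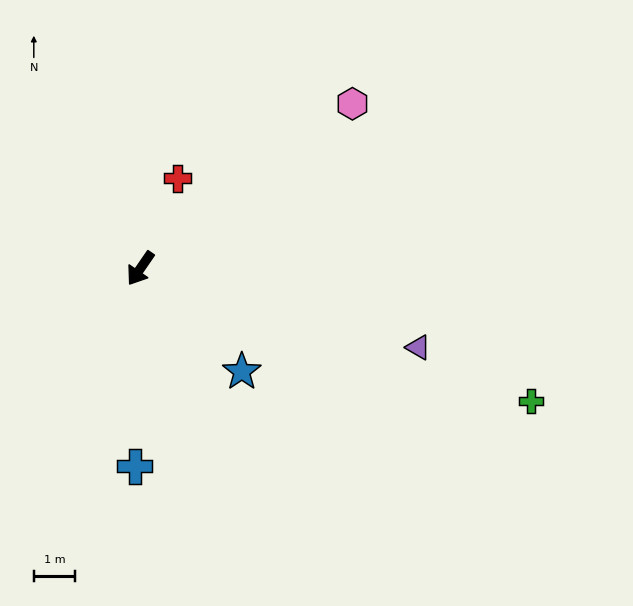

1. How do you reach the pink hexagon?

turn left 162°, forward 6.5 m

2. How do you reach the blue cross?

turn left 33°, forward 4.8 m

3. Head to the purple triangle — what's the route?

turn left 109°, forward 7.0 m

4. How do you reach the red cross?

turn right 168°, forward 2.4 m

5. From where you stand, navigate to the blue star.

turn left 79°, forward 3.5 m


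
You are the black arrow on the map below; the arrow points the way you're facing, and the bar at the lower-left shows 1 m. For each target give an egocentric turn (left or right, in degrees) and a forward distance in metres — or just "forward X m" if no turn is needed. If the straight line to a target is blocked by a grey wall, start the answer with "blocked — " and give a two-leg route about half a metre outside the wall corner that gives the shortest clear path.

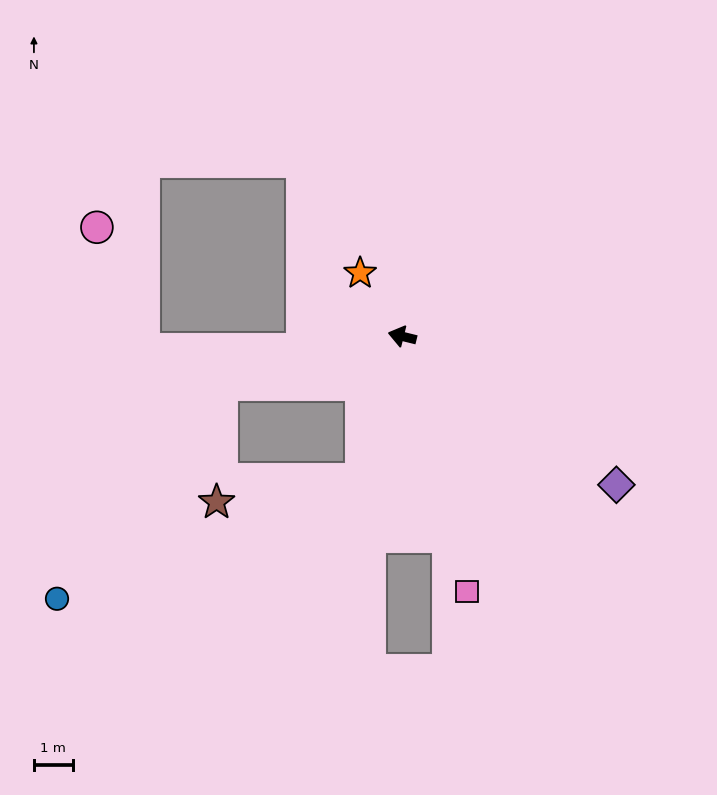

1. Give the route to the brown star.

blocked — turn left 88°, forward 3.8 m, then turn right 65°, forward 3.8 m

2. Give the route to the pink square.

turn left 118°, forward 6.8 m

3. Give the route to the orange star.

turn right 42°, forward 2.0 m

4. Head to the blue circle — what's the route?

blocked — turn left 29°, forward 4.8 m, then turn left 37°, forward 7.0 m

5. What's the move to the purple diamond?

turn left 159°, forward 6.7 m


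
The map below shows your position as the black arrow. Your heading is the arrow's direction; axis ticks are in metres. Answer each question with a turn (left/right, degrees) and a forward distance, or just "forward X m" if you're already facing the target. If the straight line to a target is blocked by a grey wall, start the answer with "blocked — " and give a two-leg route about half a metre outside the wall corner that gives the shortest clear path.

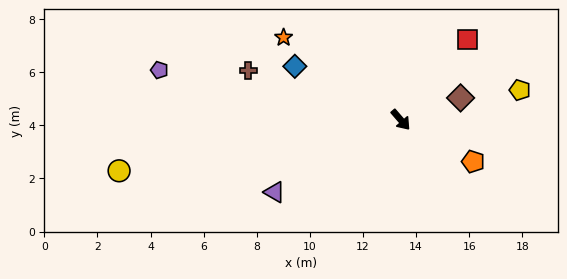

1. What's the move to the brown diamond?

turn left 69°, forward 2.4 m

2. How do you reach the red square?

turn left 99°, forward 3.9 m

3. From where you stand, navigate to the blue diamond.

turn right 158°, forward 4.5 m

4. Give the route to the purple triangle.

turn right 101°, forward 5.5 m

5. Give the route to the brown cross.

turn right 149°, forward 6.0 m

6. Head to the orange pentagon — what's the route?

turn left 19°, forward 3.1 m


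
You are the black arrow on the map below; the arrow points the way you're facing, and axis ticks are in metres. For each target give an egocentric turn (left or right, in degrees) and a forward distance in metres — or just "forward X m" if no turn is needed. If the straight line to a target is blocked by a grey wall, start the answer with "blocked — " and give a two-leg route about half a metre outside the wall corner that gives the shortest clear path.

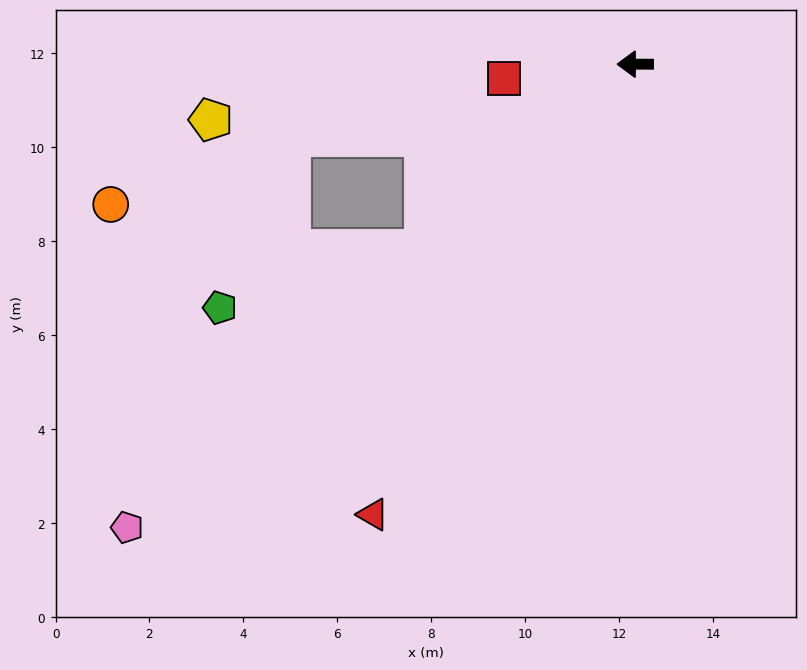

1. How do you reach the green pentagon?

blocked — turn left 41°, forward 6.0 m, then turn right 25°, forward 4.5 m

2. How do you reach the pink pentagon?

turn left 42°, forward 14.6 m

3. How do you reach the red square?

turn left 6°, forward 2.8 m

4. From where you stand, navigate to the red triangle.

turn left 60°, forward 11.1 m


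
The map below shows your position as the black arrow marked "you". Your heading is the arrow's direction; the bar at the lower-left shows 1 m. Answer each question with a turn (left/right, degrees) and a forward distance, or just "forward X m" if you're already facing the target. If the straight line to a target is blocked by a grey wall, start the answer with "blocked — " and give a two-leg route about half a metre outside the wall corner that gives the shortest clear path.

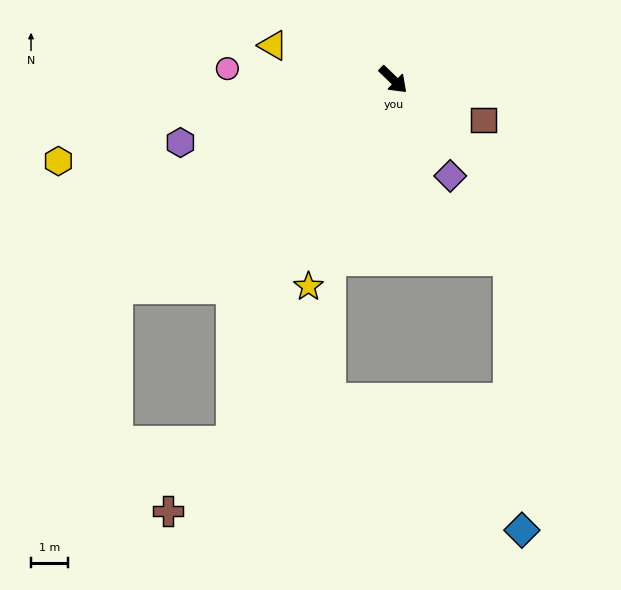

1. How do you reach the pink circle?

turn right 140°, forward 4.5 m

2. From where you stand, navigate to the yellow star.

turn right 68°, forward 6.1 m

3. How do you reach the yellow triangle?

turn right 152°, forward 3.4 m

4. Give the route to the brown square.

turn left 20°, forward 2.7 m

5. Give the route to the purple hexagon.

turn right 120°, forward 6.0 m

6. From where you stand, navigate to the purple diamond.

turn right 16°, forward 3.0 m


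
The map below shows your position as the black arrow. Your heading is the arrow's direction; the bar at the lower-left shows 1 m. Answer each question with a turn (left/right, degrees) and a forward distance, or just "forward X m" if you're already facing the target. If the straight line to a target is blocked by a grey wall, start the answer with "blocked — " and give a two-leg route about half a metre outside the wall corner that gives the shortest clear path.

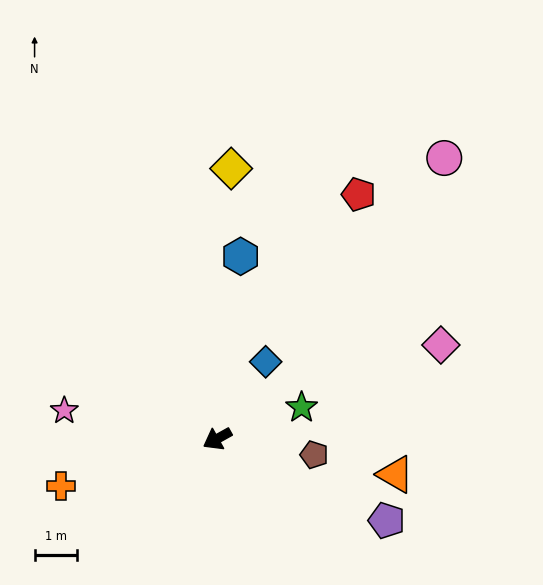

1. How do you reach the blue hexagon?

turn right 126°, forward 4.4 m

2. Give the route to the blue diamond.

turn right 151°, forward 2.2 m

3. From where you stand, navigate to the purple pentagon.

turn left 125°, forward 4.4 m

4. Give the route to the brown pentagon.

turn left 142°, forward 2.3 m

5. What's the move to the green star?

turn left 171°, forward 2.1 m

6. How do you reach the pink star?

turn right 40°, forward 3.7 m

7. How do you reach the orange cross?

turn right 12°, forward 3.9 m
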